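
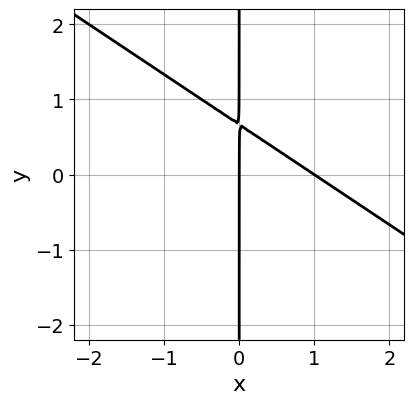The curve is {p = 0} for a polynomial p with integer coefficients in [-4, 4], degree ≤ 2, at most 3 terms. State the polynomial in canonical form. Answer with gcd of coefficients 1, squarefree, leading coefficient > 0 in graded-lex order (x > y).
2*x^2 + 3*x*y - 2*x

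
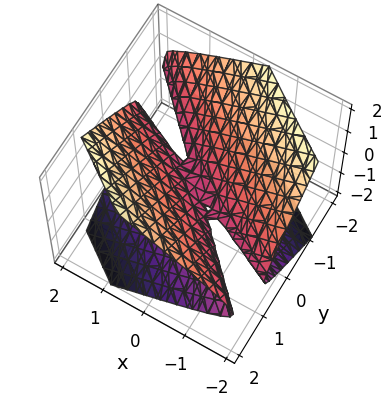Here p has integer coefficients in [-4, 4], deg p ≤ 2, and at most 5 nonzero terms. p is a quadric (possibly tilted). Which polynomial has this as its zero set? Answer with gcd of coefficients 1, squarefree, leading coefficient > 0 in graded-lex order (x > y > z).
x^2 + 3*x*y + 2*y^2 - 3*z^2

(a) Degree: a generic line meets the surface in up to 2 points, so deg p = 2.
(b) From the axis intercepts and sections: it meets the x-axis at x = 0 (among the integer gridlines); it crosses the y-axis at the gridline y = 0; one z-axis crossing is at z = 0.
(c) The integer polynomial consistent with all of this is the stated p.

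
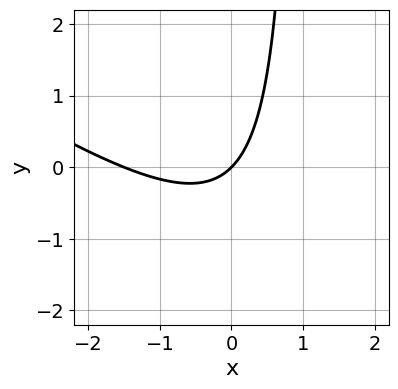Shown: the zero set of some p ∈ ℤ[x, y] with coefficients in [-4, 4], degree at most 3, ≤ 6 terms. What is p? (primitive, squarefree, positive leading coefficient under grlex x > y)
2*x^2 + 3*x*y + 3*x - 3*y

The degree is 2 — no degree-1 curve has this shape.
Observable constraints: it crosses the y-axis at the gridline y = 0; one x-axis crossing is at x = 0.
These observations pin down the coefficients.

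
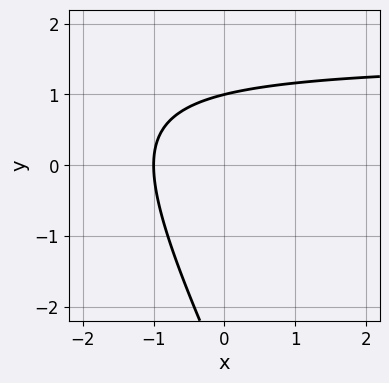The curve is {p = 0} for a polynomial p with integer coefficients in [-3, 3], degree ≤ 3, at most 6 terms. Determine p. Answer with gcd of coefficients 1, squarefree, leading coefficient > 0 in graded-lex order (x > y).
2*x*y + y^2 - 3*x + 2*y - 3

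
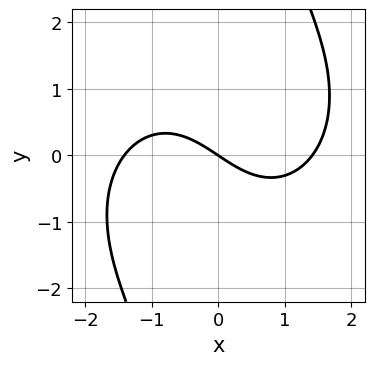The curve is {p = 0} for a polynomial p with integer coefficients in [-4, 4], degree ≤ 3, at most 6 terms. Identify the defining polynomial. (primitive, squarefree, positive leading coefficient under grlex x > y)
1. deg p = 3. A generic line meets the curve in up to 3 points.
2. From the visible intercepts: it crosses the y-axis at the gridline y = 0; it meets the x-axis at x = 0 (among the integer gridlines).
3. Together with the visible shape, these determine p as stated.

x^3 + x*y^2 - 2*x - 3*y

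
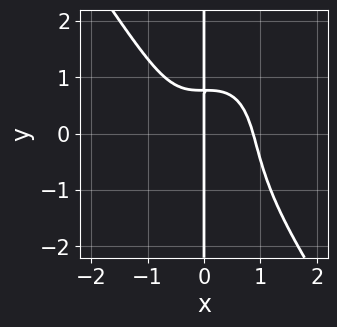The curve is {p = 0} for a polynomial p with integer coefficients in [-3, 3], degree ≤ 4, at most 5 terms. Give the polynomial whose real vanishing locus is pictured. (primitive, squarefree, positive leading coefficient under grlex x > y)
3*x^4 + x*y^3 + 2*x*y - 2*x

First, degree: a generic line meets the curve in up to 4 points, so deg p = 4.
Next, reading off the gridlines: it meets the x-axis at x = 0 (among the integer gridlines); the visible y-axis segment lies entirely on the curve.
Finally, putting this together gives p.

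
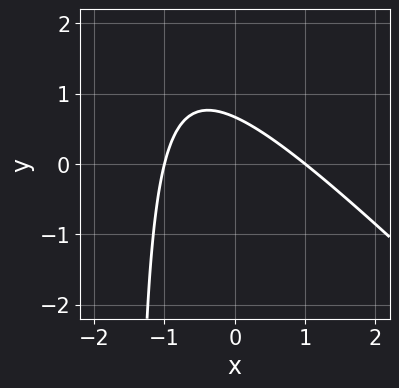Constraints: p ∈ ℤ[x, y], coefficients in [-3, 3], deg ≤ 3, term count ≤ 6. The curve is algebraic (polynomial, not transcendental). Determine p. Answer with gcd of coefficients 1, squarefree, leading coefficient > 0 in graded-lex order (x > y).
2*x^2 + 2*x*y + 3*y - 2

First, the degree is 2 — no degree-1 curve has this shape.
Then, from the axis intercepts and sections: among the integer gridlines, it crosses the x-axis at x ∈ {-1, 1}.
Finally, these observations pin down the coefficients.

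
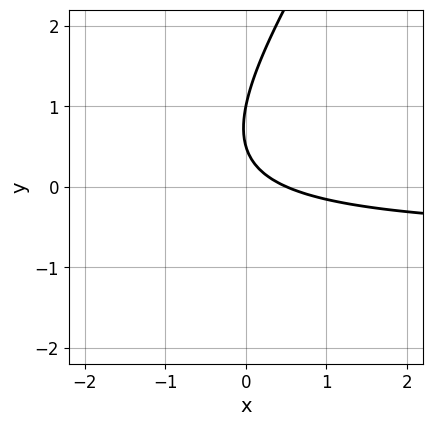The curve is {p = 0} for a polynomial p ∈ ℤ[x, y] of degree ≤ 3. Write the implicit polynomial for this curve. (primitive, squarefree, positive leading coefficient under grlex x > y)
(a) The degree is 2 — no degree-1 curve has this shape.
(b) Reading off the gridlines: it crosses the y-axis at the gridline y = 1.
(c) Matching integer coefficients to the picture gives p.

3*x*y - 2*y^2 + 2*x + 3*y - 1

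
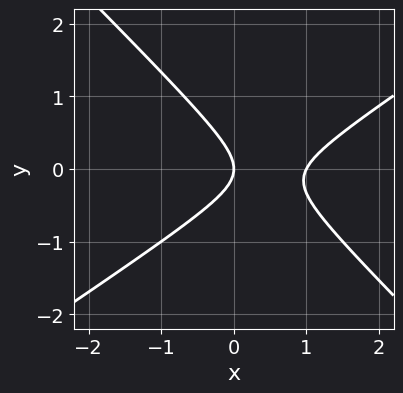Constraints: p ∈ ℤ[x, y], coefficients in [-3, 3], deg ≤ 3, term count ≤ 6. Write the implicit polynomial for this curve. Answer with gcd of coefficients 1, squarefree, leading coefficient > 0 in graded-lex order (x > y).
(a) Degree: the shape is more complex than any degree-1 curve, so deg p = 2.
(b) Checking where it meets the axes: among the integer gridlines, it crosses the x-axis at x ∈ {0, 1}; it crosses the y-axis at the gridline y = 0.
(c) These observations pin down the coefficients.

2*x^2 - x*y - 3*y^2 - 2*x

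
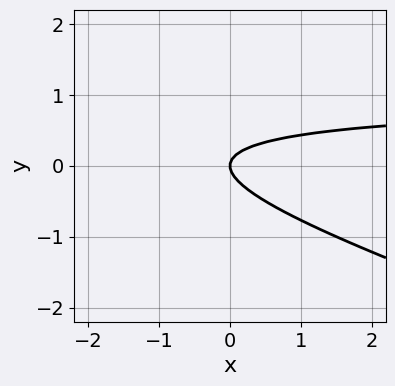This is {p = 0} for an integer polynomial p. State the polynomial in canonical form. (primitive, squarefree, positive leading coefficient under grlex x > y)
x*y + 3*y^2 - x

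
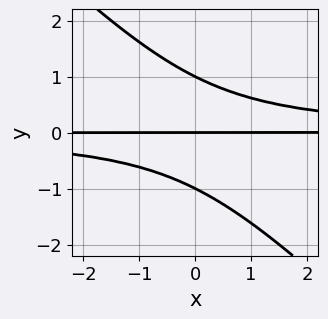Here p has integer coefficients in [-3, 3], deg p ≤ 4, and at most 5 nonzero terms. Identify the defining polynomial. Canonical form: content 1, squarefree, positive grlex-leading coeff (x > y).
x*y^2 + y^3 - y

(a) Degree: the shape is more complex than any degree-2 curve, so deg p = 3.
(b) Reading off the gridlines: the y-axis gridline crossings are at y ∈ {-1, 0, 1}; every point of the x-axis in the box is on the curve.
(c) Solving for integer coefficients yields p as stated.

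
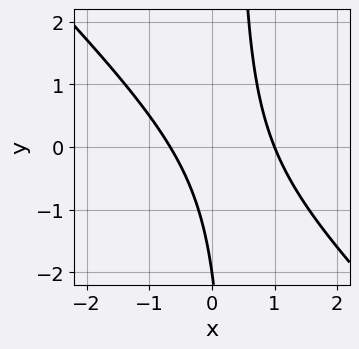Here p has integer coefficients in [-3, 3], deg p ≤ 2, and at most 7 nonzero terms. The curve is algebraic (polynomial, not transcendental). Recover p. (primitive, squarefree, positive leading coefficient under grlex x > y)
3*x^2 + 3*x*y - x - y - 2

1. Degree: a generic line meets the curve in up to 2 points, so deg p = 2.
2. Checking where it meets the axes: it crosses the x-axis at the gridline x = 1; it meets the y-axis at y = -2 (among the integer gridlines).
3. Assembling these constraints gives the stated polynomial.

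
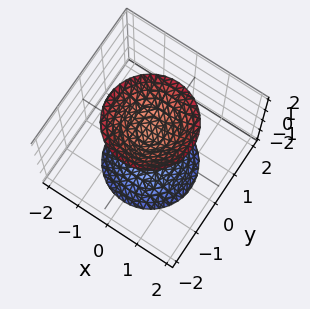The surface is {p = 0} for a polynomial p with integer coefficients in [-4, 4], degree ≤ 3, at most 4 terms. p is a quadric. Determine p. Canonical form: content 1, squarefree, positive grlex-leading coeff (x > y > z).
First, the picture has 2 separate pieces. They look like related sheets of one shape, so recover p as a whole.
Then, degree: two separate bowl-shaped sheets opening away from each other; a quadric, so deg p = 2.
Then, symmetries: it's symmetric under z → −z, forcing even powers of z; the z-axis is an axis of rotation, so x and y enter only as x² + y².
Then, reading off the gridlines: the z-axis gridline crossings are at z ∈ {-1, 1}; no x-intercept at any integer in the box.
Finally, the integer polynomial consistent with all of this is the stated p.

2*x^2 + 2*y^2 - z^2 + 1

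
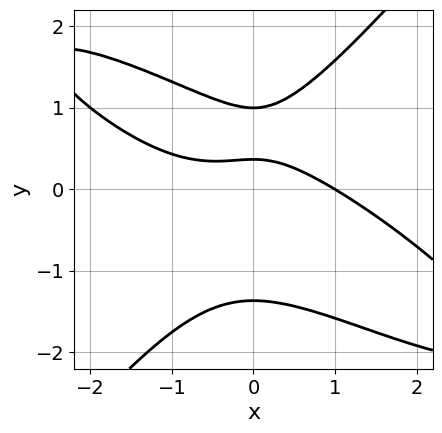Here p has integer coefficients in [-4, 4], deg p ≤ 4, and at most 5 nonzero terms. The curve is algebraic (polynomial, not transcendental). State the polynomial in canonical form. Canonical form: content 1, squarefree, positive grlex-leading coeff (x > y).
(a) Degree: the shape is more complex than any degree-2 curve, so deg p = 3.
(b) Observable constraints: one y-axis crossing is at y = 1; it meets the x-axis at x = 1 (among the integer gridlines).
(c) Solving for integer coefficients yields p as stated.

x^3 + 2*x^2*y - 2*y^3 + 3*y - 1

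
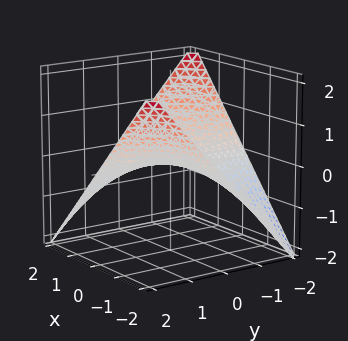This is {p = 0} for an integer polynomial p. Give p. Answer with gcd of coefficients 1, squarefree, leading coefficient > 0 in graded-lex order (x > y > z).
x*y + 2*z

(a) deg p = 2. A saddle surface; a quadric.
(b) From the axis intercepts and sections: the visible y-axis segment lies entirely on the surface; it crosses the z-axis at the gridline z = 0; every point of the x-axis in the box is on the surface.
(c) Together with the visible shape, these determine p as stated.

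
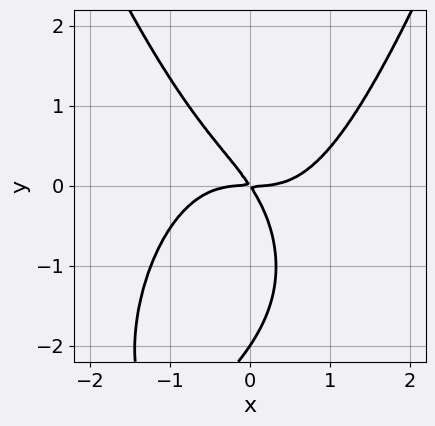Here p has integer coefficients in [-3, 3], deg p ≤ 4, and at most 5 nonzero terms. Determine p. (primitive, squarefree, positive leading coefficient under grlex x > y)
2*x^4 - y^3 - 3*x*y - 2*y^2

deg p = 4. No degree-3 curve has this shape.
Reading off the gridlines: among the integer gridlines, it crosses the y-axis at y ∈ {-2, 0}; one x-axis crossing is at x = 0.
Putting this together gives p.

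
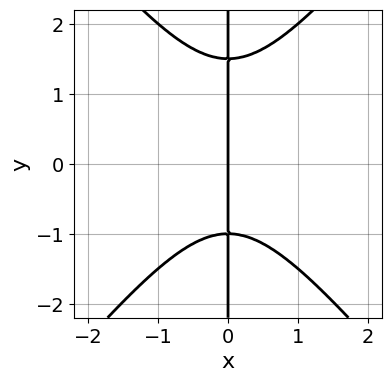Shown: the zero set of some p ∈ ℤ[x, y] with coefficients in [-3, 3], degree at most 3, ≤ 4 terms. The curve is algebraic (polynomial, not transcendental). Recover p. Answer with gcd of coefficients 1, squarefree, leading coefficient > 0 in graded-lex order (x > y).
3*x^3 - 2*x*y^2 + x*y + 3*x

The degree is 3 — no degree-2 curve has this shape.
Against the integer gridlines: every point of the y-axis in the box is on the curve; it meets the x-axis at x = 0 (among the integer gridlines).
Solving for integer coefficients yields p as stated.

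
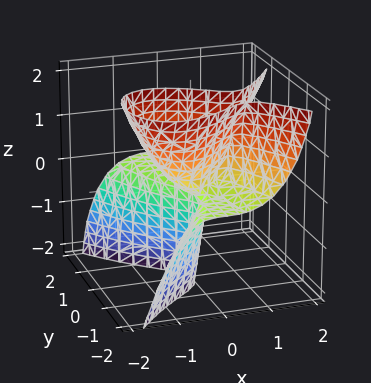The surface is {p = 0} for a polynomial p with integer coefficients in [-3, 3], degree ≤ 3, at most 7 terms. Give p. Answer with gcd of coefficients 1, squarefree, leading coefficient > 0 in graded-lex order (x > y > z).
3*x^3 - 3*y^2*z - y*z^2 - 3*x*z - 3*y*z

The degree is 3 — the shape is more complex than any degree-2 surface.
Observable constraints: it meets the x-axis at x = 0 (among the integer gridlines); every point of the y-axis in the box is on the surface.
Matching integer coefficients to the picture gives p. Check: (0, 0, -1) on the z-axis lies on the surface, and p(0, 0, -1) = 0. ✓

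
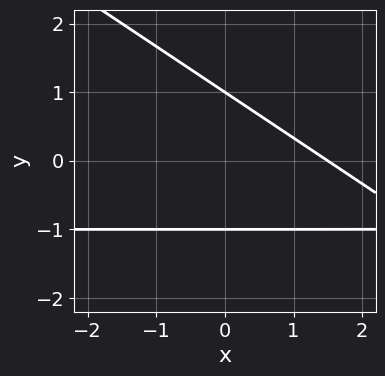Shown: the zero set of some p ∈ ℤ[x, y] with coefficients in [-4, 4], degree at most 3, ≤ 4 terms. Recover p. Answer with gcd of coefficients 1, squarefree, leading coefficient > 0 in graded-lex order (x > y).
First, deg p = 2. No degree-1 curve has this shape.
Next, checking where it meets the axes: among the integer gridlines, it crosses the y-axis at y ∈ {-1, 1}.
Finally, solving for integer coefficients yields p as stated.

2*x*y + 3*y^2 + 2*x - 3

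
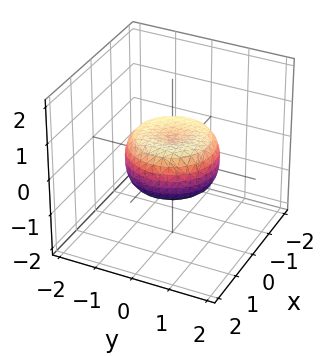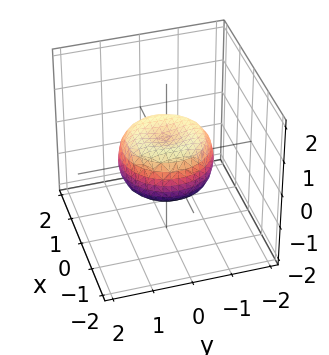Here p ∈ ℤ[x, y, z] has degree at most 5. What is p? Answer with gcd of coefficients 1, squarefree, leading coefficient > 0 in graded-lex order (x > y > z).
2*x^4 + 4*x^2*y^2 + 2*y^4 - 2*x^2 - 2*y^2 + 3*z^2 - 1

Degree: no degree-3 surface has this shape, so deg p = 4.
By symmetry, every cross-section ⟂ z is a circle, so x, y appear only via x² + y².
From the visible intercepts: a circular section at z = 0 has radius between 1 and 2.
Putting this together gives p.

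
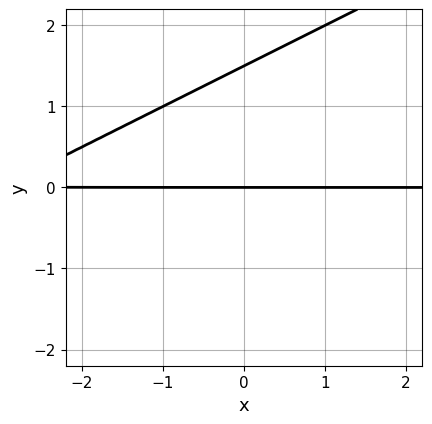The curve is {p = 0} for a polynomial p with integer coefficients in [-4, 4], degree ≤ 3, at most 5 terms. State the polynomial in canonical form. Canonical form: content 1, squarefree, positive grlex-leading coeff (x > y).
x*y - 2*y^2 + 3*y

(a) deg p = 2.
(b) From the visible intercepts: one y-axis crossing is at y = 0; every point of the x-axis in the box is on the curve.
(c) These observations pin down the coefficients.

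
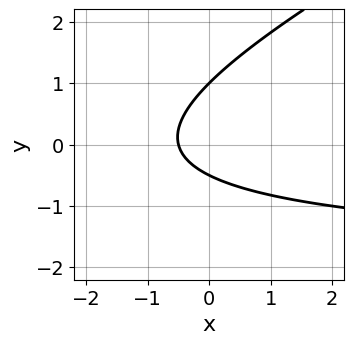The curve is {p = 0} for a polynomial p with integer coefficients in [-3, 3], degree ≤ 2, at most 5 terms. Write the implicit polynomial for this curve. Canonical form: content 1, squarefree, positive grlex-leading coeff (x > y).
x*y - 2*y^2 + 2*x + y + 1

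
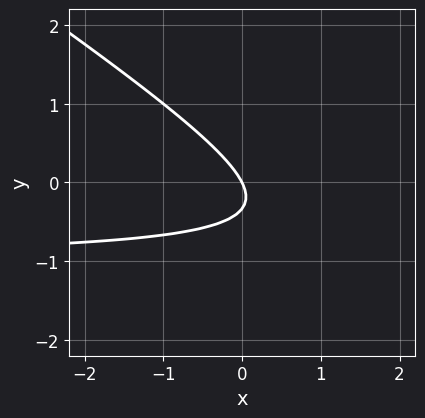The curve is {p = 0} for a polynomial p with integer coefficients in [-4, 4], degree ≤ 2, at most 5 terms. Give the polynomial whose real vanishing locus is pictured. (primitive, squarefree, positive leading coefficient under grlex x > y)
2*x*y + 3*y^2 + 2*x + y

(a) Degree: a generic line meets the curve in up to 2 points, so deg p = 2.
(b) Against the integer gridlines: it meets the x-axis at x = 0 (among the integer gridlines); it meets the y-axis at y = 0 (among the integer gridlines).
(c) Fitting integer coefficients to these (and the overall shape) gives p.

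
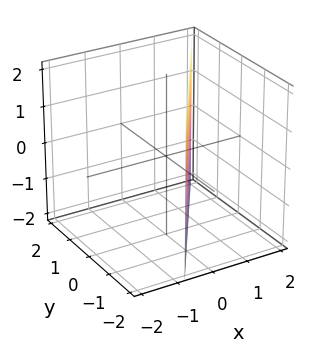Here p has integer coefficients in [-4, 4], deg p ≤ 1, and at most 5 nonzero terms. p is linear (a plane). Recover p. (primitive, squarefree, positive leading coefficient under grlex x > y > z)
The degree is 1 — every cross-section is a straight line — this is a plane.
From the visible intercepts: one y-axis crossing is at y = -1; it misses every integer gridline on the z-axis.
Putting this together gives p.

3*x - 2*y - 2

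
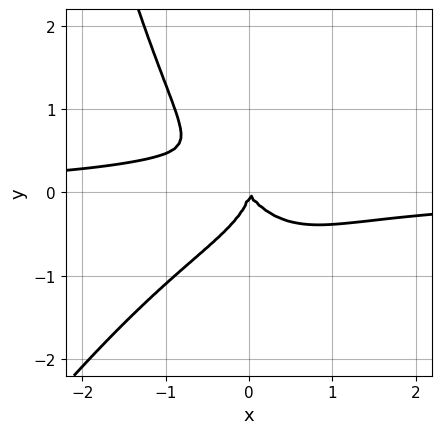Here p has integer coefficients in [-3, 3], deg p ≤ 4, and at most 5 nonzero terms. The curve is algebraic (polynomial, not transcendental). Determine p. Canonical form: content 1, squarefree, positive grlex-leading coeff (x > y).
3*x^3*y - 2*x^2*y^2 + 3*y^3 + 2*x^2 + x*y

(a) Degree: a generic line meets the curve in up to 4 points, so deg p = 4.
(b) From the axis intercepts and sections: it crosses the y-axis at the gridline y = 0; one x-axis crossing is at x = 0.
(c) The integer polynomial consistent with all of this is the stated p.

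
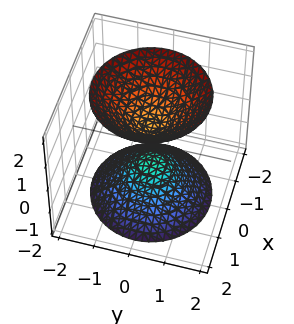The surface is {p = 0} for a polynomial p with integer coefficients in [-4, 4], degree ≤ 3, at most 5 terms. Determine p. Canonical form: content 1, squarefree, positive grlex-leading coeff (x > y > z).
3*x^2 + 3*y^2 - 2*z^2 + 1

First, I count 2 distinct pieces. Treating them together as one polynomial.
Next, the degree is 2 — two separate bowl-shaped sheets opening away from each other; a quadric.
Then, symmetries: the surface is invariant under rotation about z: p = q(x² + y², z); mirror symmetry z ↦ −z ⇒ only even powers of z.
Then, against the integer gridlines: a circular section at z = -2 has radius between 1 and 2; the surface avoids every integer y-axis point in the box; the surface avoids every integer x-axis point in the box.
Finally, together with the visible shape, these determine p as stated.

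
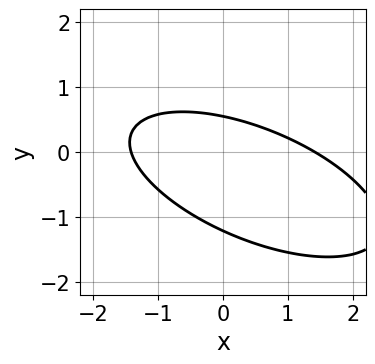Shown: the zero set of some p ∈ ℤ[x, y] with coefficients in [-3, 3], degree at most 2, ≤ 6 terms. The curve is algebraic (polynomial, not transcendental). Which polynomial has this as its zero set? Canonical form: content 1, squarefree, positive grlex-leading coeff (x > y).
deg p = 2. No degree-1 curve has this shape.
Solving for integer coefficients yields p as stated.

x^2 + 2*x*y + 3*y^2 + 2*y - 2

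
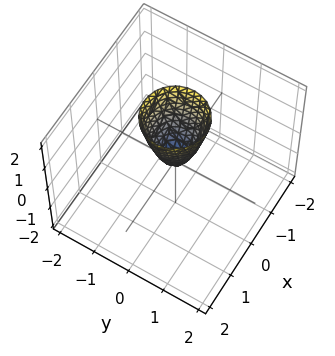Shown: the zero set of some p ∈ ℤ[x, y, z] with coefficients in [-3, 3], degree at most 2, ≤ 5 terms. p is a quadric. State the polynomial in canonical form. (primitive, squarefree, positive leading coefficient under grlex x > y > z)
1. deg p = 2. A single bowl opening along one axis; a quadric.
2. Symmetry: the z-axis is an axis of rotation, so x and y enter only as x² + y².
3. Against the integer gridlines: one z-axis crossing is at z = 0; a circular section at z = 1 has radius between 0 and 1; it crosses the y-axis at the gridline y = 0.
4. Assembling these constraints gives the stated polynomial.

3*x^2 + 3*y^2 - z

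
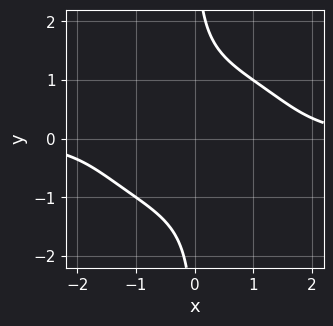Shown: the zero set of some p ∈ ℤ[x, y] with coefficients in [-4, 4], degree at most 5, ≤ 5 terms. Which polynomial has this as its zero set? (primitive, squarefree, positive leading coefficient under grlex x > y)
x^3*y + 2*x*y^3 - 3

First, the degree is 4 — a generic line meets the curve in up to 4 points.
Then, checking where it meets the axes: the curve avoids every integer x-axis point in the box; it misses every integer gridline on the y-axis.
Finally, matching integer coefficients to the picture gives p.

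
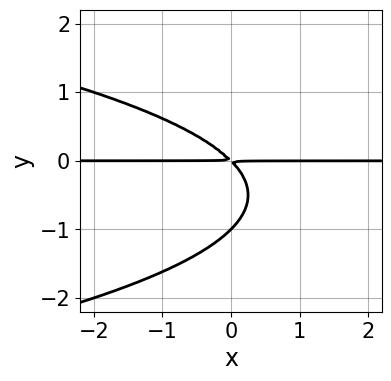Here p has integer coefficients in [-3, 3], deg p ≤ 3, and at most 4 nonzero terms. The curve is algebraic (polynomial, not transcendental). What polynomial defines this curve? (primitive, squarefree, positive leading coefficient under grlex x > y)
y^3 + x*y + y^2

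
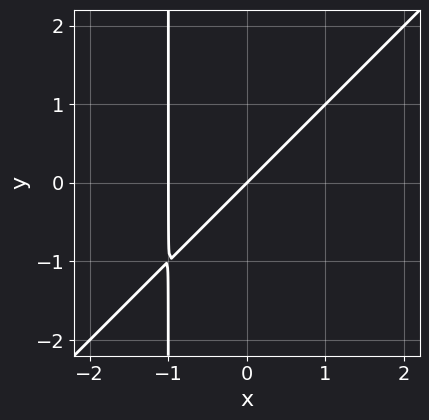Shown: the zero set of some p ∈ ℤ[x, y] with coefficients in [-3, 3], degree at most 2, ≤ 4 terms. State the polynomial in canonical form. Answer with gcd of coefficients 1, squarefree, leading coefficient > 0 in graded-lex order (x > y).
(a) deg p = 2. A generic line meets the curve in up to 2 points.
(b) Against the integer gridlines: it crosses the y-axis at the gridline y = 0; the x-axis gridline crossings are at x ∈ {-1, 0}.
(c) Putting this together gives p.

x^2 - x*y + x - y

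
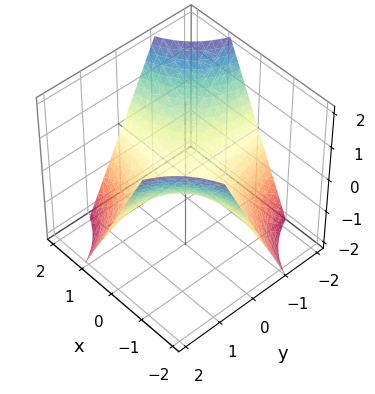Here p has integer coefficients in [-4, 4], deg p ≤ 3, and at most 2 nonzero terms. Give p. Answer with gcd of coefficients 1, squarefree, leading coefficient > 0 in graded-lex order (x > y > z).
(a) Degree: a saddle surface; a quadric, so deg p = 2.
(b) Reading off the gridlines: it crosses the z-axis at the gridline z = 0; the visible y-axis segment lies entirely on the surface; the visible x-axis segment lies entirely on the surface.
(c) Putting this together gives p.

x*y + z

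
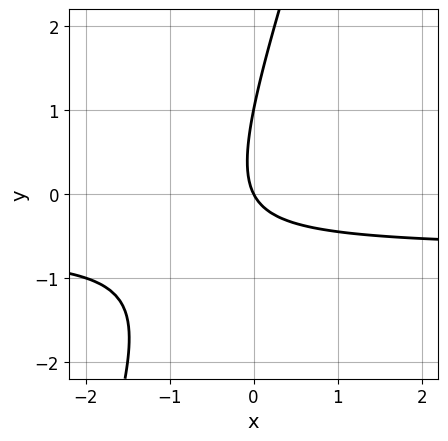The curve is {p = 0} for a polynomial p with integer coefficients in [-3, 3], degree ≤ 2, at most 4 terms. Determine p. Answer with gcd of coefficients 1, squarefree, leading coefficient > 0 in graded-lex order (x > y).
3*x*y - y^2 + 2*x + y

Degree: no degree-1 curve has this shape, so deg p = 2.
Against the integer gridlines: it crosses the x-axis at the gridline x = 0; the y-axis gridline crossings are at y ∈ {0, 1}.
Fitting integer coefficients to these (and the overall shape) gives p.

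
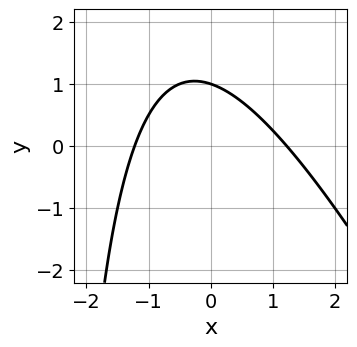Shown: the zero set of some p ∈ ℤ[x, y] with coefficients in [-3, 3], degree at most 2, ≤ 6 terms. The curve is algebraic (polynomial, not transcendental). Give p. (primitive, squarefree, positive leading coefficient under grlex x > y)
2*x^2 + x*y + 3*y - 3

First, degree: the shape is more complex than any degree-1 curve, so deg p = 2.
Next, reading off the gridlines: it meets the y-axis at y = 1 (among the integer gridlines).
Finally, together with the visible shape, these determine p as stated.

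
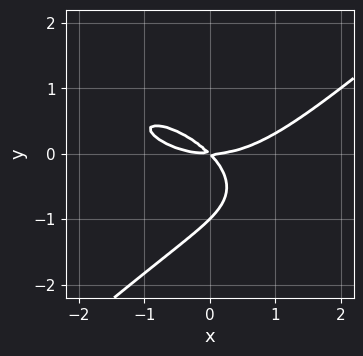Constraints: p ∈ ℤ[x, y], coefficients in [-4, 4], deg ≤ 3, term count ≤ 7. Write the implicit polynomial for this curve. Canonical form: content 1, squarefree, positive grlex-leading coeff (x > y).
x^3 + x^2*y - 3*y^3 - 3*x*y - 3*y^2

1. The degree is 3 — the shape is more complex than any degree-2 curve.
2. From the axis intercepts and sections: it crosses the x-axis at the gridline x = 0; among the integer gridlines, it crosses the y-axis at y ∈ {-1, 0}.
3. Solving for integer coefficients yields p as stated.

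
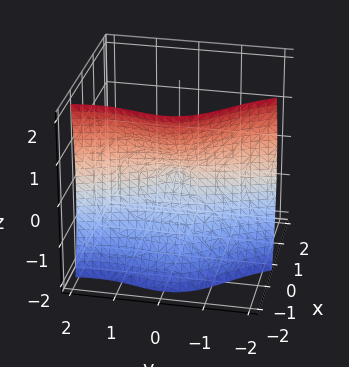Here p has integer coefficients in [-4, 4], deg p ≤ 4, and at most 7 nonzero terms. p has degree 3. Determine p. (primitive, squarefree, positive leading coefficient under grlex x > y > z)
x^3 + 3*x*y^2 + y^3 + 2*y^2 + z^2

deg p = 3. A generic line meets the surface in up to 3 points.
Checking where it meets the axes: it meets the z-axis at z = 0 (among the integer gridlines); one x-axis crossing is at x = 0.
Fitting integer coefficients to these (and the overall shape) gives p. Check: (0, -2, 0) on the y-axis lies on the surface, and p(0, -2, 0) = 0. ✓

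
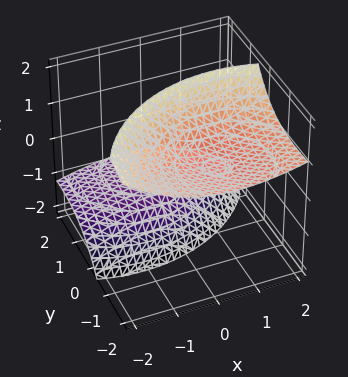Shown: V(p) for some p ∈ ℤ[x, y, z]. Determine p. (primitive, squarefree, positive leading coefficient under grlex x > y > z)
The picture has 2 separate pieces. They look like related sheets of one shape, so recover p as a whole.
Degree: a generic line meets the surface in up to 2 points, so deg p = 2.
From the visible intercepts: it misses every integer gridline on the x-axis; the surface avoids every integer y-axis point in the box.
Matching integer coefficients to the picture gives p.

x^2 - x*z + y^2 + 3*y*z - z^2 + 2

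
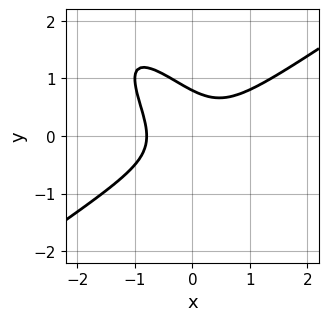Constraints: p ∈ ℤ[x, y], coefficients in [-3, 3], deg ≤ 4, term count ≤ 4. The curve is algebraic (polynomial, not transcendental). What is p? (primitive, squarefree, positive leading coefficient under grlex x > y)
2*x^3 - 3*x*y^2 - 2*y^3 + 1

1. deg p = 3. The shape is more complex than any degree-2 curve.
2. Matching integer coefficients to the picture gives p.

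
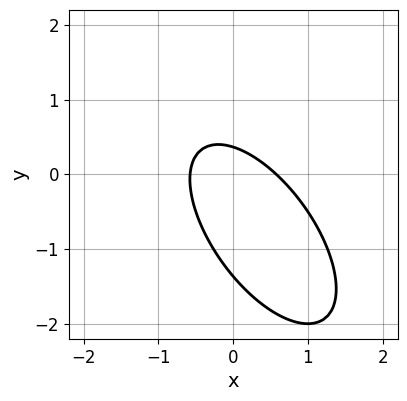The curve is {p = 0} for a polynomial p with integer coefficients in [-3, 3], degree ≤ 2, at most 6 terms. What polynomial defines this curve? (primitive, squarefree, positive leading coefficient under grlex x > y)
3*x^2 + 3*x*y + 2*y^2 + 2*y - 1

1. Degree: the shape is more complex than any degree-1 curve, so deg p = 2.
2. The integer polynomial consistent with all of this is the stated p.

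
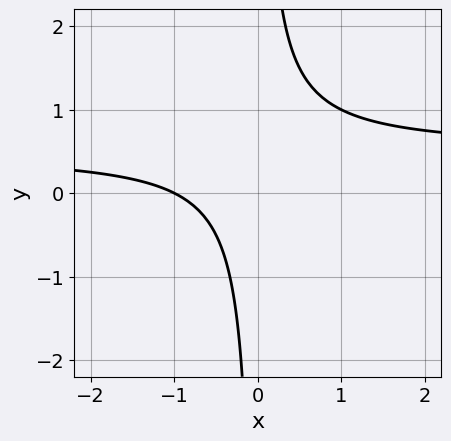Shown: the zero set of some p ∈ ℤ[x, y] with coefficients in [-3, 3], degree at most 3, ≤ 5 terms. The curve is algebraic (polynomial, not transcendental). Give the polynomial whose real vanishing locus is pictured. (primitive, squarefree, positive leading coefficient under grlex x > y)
(a) Degree: a generic line meets the curve in up to 2 points, so deg p = 2.
(b) From the visible intercepts: one x-axis crossing is at x = -1; the curve avoids every integer y-axis point in the box.
(c) The integer polynomial consistent with all of this is the stated p.

2*x*y - x - 1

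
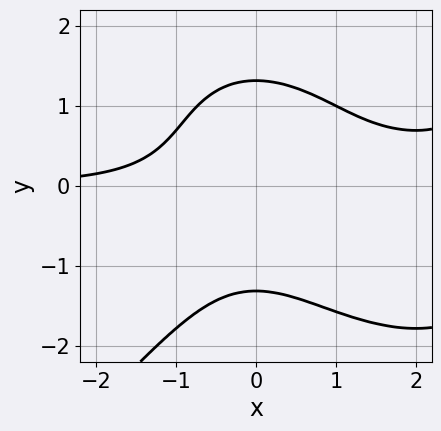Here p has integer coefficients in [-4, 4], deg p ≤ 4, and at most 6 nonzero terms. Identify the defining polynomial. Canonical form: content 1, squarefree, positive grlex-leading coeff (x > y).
x^3*y - y^4 - 3*x^2*y + 3

First, degree: a generic line meets the curve in up to 4 points, so deg p = 4.
Then, reading off the gridlines: the curve avoids every integer x-axis point in the box.
Finally, matching integer coefficients to the picture gives p.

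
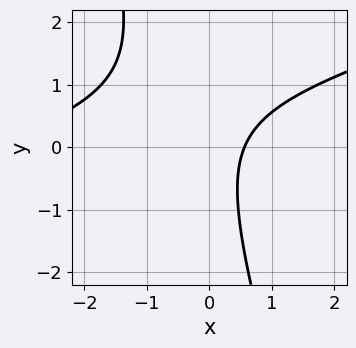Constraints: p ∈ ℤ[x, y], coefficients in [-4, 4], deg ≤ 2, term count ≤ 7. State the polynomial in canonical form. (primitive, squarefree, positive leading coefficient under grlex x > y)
x^2 - 3*x*y - y^2 + 3*x - 2

1. The degree is 2 — no degree-1 curve has this shape.
2. Reading off the gridlines: it misses every integer gridline on the y-axis.
3. The integer polynomial consistent with all of this is the stated p.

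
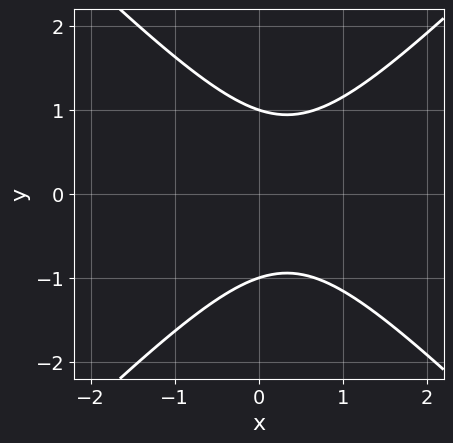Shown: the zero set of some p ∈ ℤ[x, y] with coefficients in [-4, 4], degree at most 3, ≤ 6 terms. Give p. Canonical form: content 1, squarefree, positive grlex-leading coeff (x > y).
(a) deg p = 2. The shape is more complex than any degree-1 curve.
(b) Symmetries: the y ↦ −y reflection is a symmetry, so y appears only in even powers.
(c) Against the integer gridlines: the curve avoids every integer x-axis point in the box; the y-axis gridline crossings are at y ∈ {-1, 1}.
(d) Putting this together gives p.

3*x^2 - 3*y^2 - 2*x + 3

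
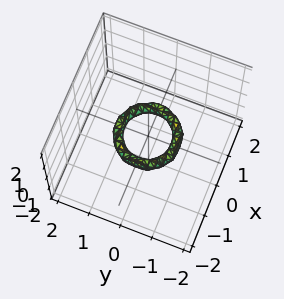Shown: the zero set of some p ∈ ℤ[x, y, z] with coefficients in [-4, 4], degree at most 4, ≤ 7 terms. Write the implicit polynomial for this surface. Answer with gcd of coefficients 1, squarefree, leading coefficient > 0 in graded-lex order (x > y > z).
1. Degree: no degree-3 surface has this shape, so deg p = 4.
2. Symmetry: the z-axis is an axis of rotation, so x and y enter only as x² + y².
3. From the axis intercepts and sections: among the integer gridlines, it crosses the y-axis at y ∈ {-1, 1}; the surface avoids every integer z-axis point in the box; a circular section at z = 0 has radius between 0 and 1; among the integer gridlines, it crosses the x-axis at x ∈ {-1, 1}.
4. Assembling these constraints gives the stated polynomial.

2*x^4 + 4*x^2*y^2 + 2*y^4 - 3*x^2 - 3*y^2 + 2*z^2 + 1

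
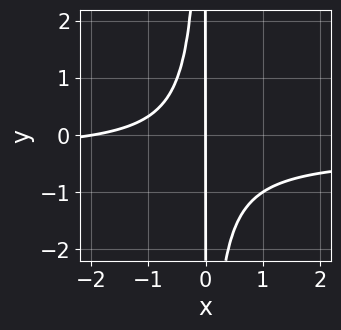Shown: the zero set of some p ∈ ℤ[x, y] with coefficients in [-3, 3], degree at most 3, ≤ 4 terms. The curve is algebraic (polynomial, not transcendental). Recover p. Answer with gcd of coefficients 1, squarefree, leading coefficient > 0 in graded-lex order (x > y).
3*x^2*y + x^2 + 2*x

The degree is 3 — the shape is more complex than any degree-2 curve.
Observable constraints: the visible y-axis segment lies entirely on the curve; the x-axis gridline crossings are at x ∈ {-2, 0}.
Fitting integer coefficients to these (and the overall shape) gives p.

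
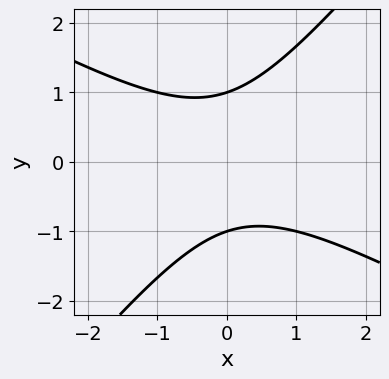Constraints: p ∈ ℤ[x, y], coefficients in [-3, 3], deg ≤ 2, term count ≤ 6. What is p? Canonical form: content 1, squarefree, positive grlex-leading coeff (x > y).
1. Degree: a generic line meets the curve in up to 2 points, so deg p = 2.
2. Observable constraints: no x-intercept at any integer in the box; among the integer gridlines, it crosses the y-axis at y ∈ {-1, 1}.
3. The integer polynomial consistent with all of this is the stated p.

2*x^2 + 2*x*y - 3*y^2 + 3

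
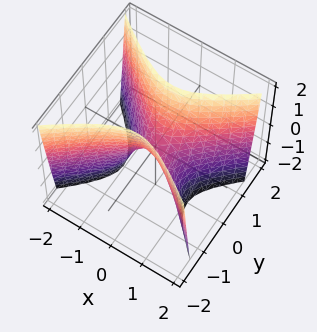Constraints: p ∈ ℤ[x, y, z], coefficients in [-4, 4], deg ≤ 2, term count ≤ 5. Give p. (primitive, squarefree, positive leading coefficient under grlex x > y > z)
(a) The degree is 2 — a hyperbolic paraboloid; a quadric.
(b) Symmetries: the x ↦ −x reflection is a symmetry, so x appears only in even powers; mirror symmetry y ↦ −y ⇒ only even powers of y.
(c) From the axis intercepts and sections: it crosses the x-axis at the gridline x = 0; it crosses the y-axis at the gridline y = 0; it crosses the z-axis at the gridline z = 0.
(d) Matching integer coefficients to the picture gives p.

2*x^2 - 3*y^2 + z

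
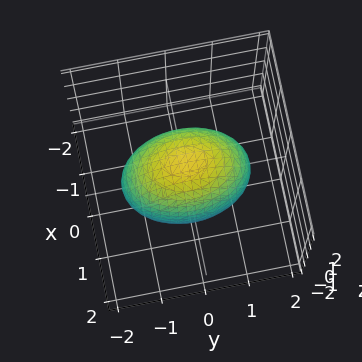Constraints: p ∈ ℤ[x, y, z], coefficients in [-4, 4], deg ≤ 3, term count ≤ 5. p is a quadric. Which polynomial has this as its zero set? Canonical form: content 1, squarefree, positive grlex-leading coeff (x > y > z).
1. The degree is 2 — bounded and convex; a quadric.
2. Symmetries: it's symmetric under x → −x, forcing even powers of x; it's symmetric under z → −z, forcing even powers of z; the y ↦ −y reflection is a symmetry, so y appears only in even powers.
3. Reading off the gridlines: the x-axis gridline crossings are at x ∈ {-1, 1}.
4. Putting this together gives p.

2*x^2 + y^2 + z^2 - 2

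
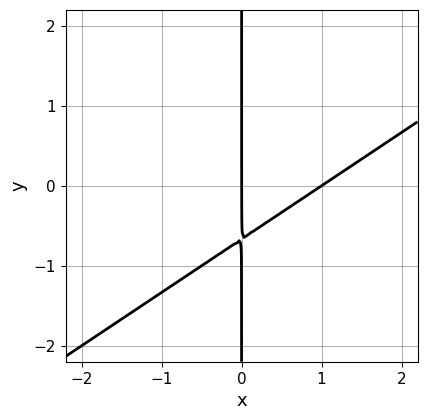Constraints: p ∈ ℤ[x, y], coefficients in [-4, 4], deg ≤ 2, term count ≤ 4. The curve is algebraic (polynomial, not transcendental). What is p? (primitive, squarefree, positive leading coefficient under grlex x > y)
2*x^2 - 3*x*y - 2*x

Degree: a generic line meets the curve in up to 2 points, so deg p = 2.
From the visible intercepts: every point of the y-axis in the box is on the curve; the x-axis gridline crossings are at x ∈ {0, 1}.
Assembling these constraints gives the stated polynomial.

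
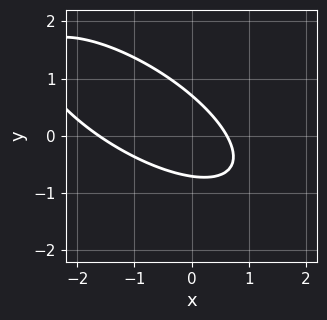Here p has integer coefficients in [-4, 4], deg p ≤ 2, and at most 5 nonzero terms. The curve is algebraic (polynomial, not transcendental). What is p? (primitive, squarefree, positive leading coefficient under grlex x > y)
x^2 + 2*x*y + 2*y^2 + x - 1

Degree: no degree-1 curve has this shape, so deg p = 2.
Solving for integer coefficients yields p as stated.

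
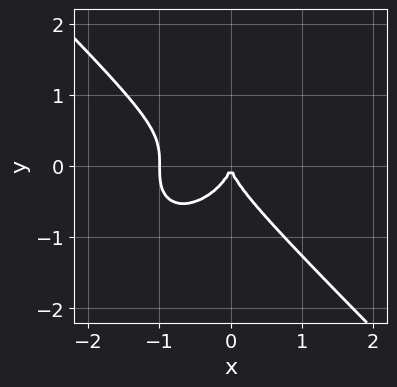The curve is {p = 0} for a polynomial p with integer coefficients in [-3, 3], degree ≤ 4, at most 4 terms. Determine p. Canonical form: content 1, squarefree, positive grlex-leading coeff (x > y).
x^3 + y^3 + x^2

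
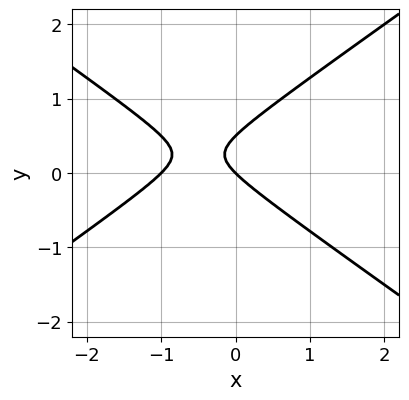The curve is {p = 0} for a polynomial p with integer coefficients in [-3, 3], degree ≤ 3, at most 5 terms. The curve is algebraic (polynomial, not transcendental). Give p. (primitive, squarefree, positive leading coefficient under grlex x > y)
The degree is 2 — the shape is more complex than any degree-1 curve.
From the visible intercepts: among the integer gridlines, it crosses the x-axis at x ∈ {-1, 0}; one y-axis crossing is at y = 0.
Together with the visible shape, these determine p as stated.

x^2 - 2*y^2 + x + y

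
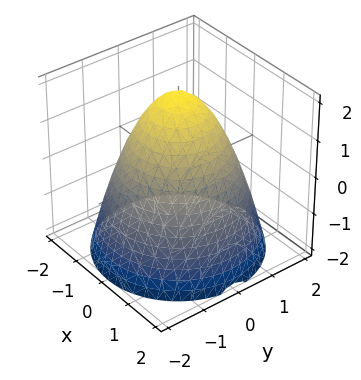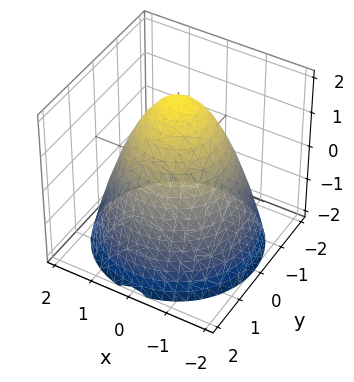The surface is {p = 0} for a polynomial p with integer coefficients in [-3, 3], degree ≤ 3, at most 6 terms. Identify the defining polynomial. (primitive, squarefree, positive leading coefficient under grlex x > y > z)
x^2 + y^2 + z - 2

(a) deg p = 2.
(b) By symmetry, every cross-section ⟂ z is a circle, so x, y appear only via x² + y².
(c) From the axis intercepts and sections: it meets the z-axis at z = 2 (among the integer gridlines); a circular section at z = 1 has radius exactly 1.
(d) Fitting integer coefficients to these (and the overall shape) gives p.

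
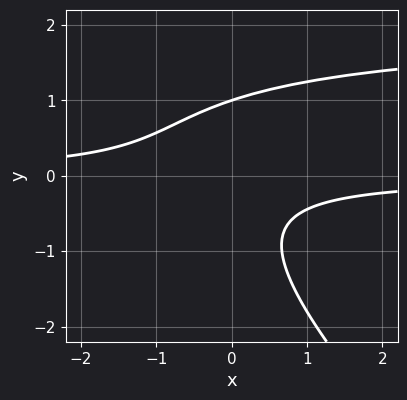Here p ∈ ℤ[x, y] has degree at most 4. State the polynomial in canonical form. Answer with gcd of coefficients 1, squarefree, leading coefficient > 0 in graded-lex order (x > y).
First, degree: the shape is more complex than any degree-2 curve, so deg p = 3.
Then, against the integer gridlines: no x-intercept at any integer in the box; one y-axis crossing is at y = 1.
Finally, together with the visible shape, these determine p as stated.

x*y^2 + y^3 - 2*x*y - 1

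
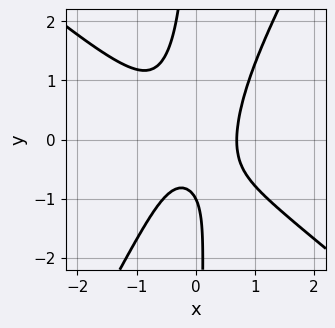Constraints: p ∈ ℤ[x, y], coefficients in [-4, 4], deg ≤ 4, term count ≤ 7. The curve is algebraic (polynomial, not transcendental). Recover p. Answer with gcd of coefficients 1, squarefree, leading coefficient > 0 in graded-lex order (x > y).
3*x^3 + 2*x^2*y - 2*x*y^2 - y - 1

The degree is 3 — a generic line meets the curve in up to 3 points.
Against the integer gridlines: it crosses the y-axis at the gridline y = -1.
The integer polynomial consistent with all of this is the stated p.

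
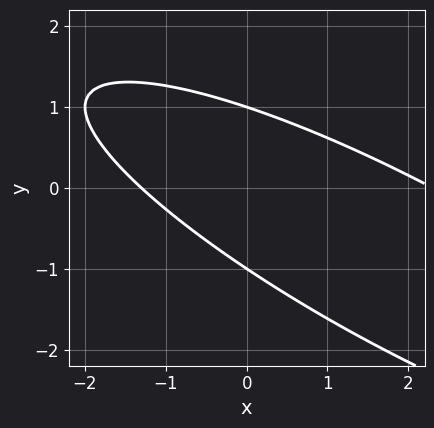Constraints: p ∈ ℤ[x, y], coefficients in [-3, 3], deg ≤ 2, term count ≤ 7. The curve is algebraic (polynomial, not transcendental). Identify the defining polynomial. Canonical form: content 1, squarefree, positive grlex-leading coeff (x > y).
x^2 + 3*x*y + 3*y^2 - x - 3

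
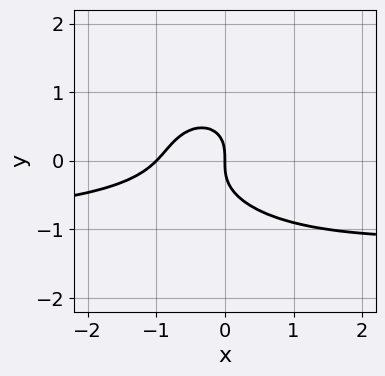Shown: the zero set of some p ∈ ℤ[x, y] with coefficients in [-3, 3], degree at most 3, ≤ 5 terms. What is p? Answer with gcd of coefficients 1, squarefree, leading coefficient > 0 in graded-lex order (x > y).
deg p = 3.
Against the integer gridlines: it meets the y-axis at y = 0 (among the integer gridlines); the x-axis gridline crossings are at x ∈ {-1, 0}.
The integer polynomial consistent with all of this is the stated p.

2*x^2*y + 3*y^3 + 2*x^2 + 2*x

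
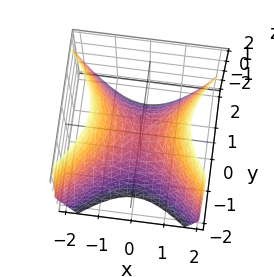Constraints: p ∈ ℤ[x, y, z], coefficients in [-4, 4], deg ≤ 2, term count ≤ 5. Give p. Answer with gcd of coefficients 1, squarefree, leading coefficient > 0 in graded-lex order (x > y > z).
1. The degree is 2 — a saddle surface; a quadric.
2. Symmetries: it's symmetric under y → −y, forcing even powers of y; the x ↦ −x reflection is a symmetry, so x appears only in even powers.
3. Against the integer gridlines: it meets the z-axis at z = 0 (among the integer gridlines); it meets the x-axis at x = 0 (among the integer gridlines); one y-axis crossing is at y = 0.
4. Solving for integer coefficients yields p as stated.

x^2 - y^2 - z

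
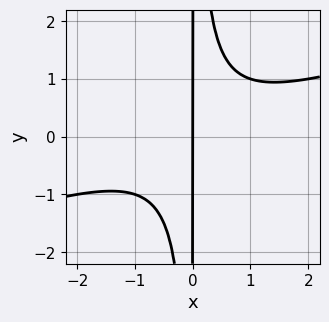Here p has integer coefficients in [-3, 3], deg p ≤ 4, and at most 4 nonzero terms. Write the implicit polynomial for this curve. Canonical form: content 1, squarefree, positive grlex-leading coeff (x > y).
(a) The degree is 3 — a generic line meets the curve in up to 3 points.
(b) Reading off the gridlines: every point of the y-axis in the box is on the curve; it crosses the x-axis at the gridline x = 0.
(c) Matching integer coefficients to the picture gives p.

x^3 - 3*x^2*y + 2*x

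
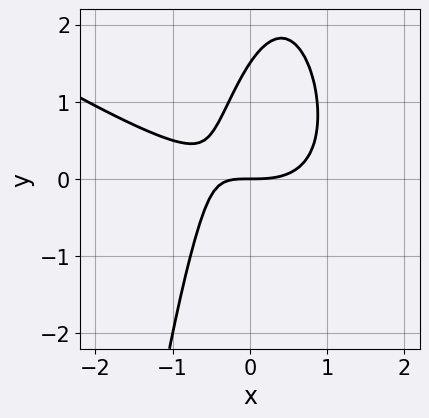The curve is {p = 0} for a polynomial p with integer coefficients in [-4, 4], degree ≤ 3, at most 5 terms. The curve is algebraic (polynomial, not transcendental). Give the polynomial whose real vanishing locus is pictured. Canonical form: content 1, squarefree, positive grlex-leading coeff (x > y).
First, the degree is 3 — no degree-2 curve has this shape.
Next, from the visible intercepts: it crosses the x-axis at the gridline x = 0; it crosses the y-axis at the gridline y = 0.
Finally, fitting integer coefficients to these (and the overall shape) gives p.

2*x^3 + 3*x^2*y - 3*x*y + 2*y^2 - 3*y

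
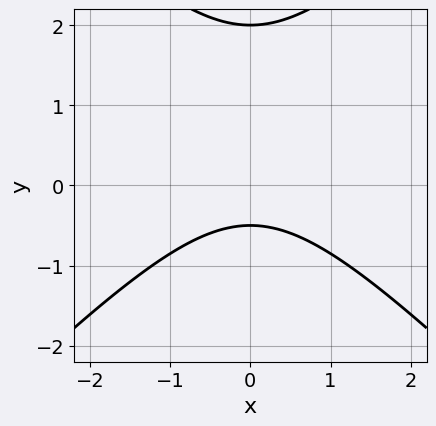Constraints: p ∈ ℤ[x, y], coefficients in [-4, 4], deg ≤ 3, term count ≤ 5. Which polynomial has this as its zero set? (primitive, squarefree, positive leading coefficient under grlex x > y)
First, the degree is 2 — the shape is more complex than any degree-1 curve.
Next, symmetries: the x ↦ −x reflection is a symmetry, so x appears only in even powers.
Then, checking where it meets the axes: one y-axis crossing is at y = 2; it misses every integer gridline on the x-axis.
Finally, the integer polynomial consistent with all of this is the stated p.

2*x^2 - 2*y^2 + 3*y + 2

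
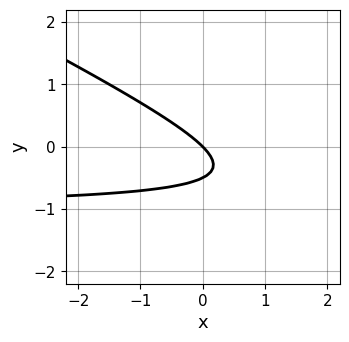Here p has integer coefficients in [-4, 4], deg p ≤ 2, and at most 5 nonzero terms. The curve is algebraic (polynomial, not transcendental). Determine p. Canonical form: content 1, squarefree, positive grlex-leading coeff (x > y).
x*y + 2*y^2 + x + y

1. Degree: a generic line meets the curve in up to 2 points, so deg p = 2.
2. From the visible intercepts: it crosses the y-axis at the gridline y = 0; it meets the x-axis at x = 0 (among the integer gridlines).
3. These observations pin down the coefficients.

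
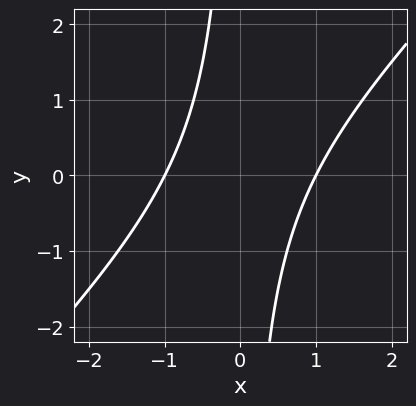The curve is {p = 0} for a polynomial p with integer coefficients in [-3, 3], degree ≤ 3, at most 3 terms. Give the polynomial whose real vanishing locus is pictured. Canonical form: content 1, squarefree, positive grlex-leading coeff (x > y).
x^2 - x*y - 1

(a) deg p = 2. The shape is more complex than any degree-1 curve.
(b) From the visible intercepts: it misses every integer gridline on the y-axis; the x-axis gridline crossings are at x ∈ {-1, 1}.
(c) Together with the visible shape, these determine p as stated.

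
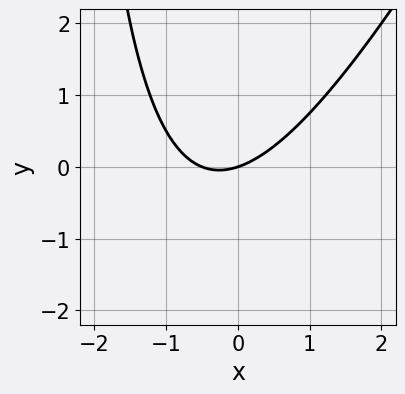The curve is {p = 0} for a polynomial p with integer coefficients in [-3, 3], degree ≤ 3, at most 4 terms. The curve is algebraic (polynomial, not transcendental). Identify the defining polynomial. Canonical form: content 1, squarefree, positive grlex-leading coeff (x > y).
2*x^2 - x*y + x - 3*y

(a) The degree is 2 — the shape is more complex than any degree-1 curve.
(b) Against the integer gridlines: one x-axis crossing is at x = 0; it meets the y-axis at y = 0 (among the integer gridlines).
(c) Fitting integer coefficients to these (and the overall shape) gives p.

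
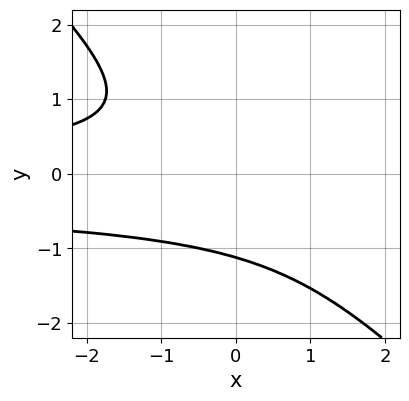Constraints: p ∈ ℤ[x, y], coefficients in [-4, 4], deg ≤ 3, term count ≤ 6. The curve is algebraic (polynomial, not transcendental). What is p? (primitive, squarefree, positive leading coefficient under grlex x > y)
1. The degree is 3 — a generic line meets the curve in up to 3 points.
2. Against the integer gridlines: no x-intercept at any integer in the box.
3. Matching integer coefficients to the picture gives p.

3*x*y^2 + 3*y^3 + x*y + y^2 + 3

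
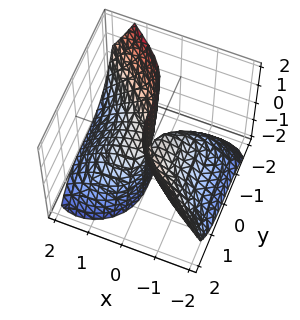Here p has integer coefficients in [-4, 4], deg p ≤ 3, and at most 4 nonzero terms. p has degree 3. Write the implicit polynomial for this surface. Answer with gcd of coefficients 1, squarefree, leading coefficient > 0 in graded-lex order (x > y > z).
x^3 + y^3 + 3*x*z

(a) The degree is 3 — no degree-2 surface has this shape.
(b) Observable constraints: it meets the x-axis at x = 0 (among the integer gridlines); every point of the z-axis in the box is on the surface; it meets the y-axis at y = 0 (among the integer gridlines).
(c) Together with the visible shape, these determine p as stated.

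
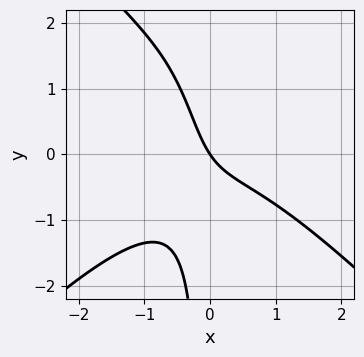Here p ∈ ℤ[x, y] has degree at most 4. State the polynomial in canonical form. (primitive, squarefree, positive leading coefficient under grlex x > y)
(a) Degree: a generic line meets the curve in up to 3 points, so deg p = 3.
(b) Against the integer gridlines: one y-axis crossing is at y = 0; one x-axis crossing is at x = 0.
(c) Putting this together gives p.

2*x^3 - 2*x*y^2 + 3*x*y + 3*x + 2*y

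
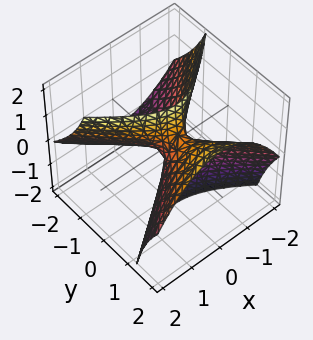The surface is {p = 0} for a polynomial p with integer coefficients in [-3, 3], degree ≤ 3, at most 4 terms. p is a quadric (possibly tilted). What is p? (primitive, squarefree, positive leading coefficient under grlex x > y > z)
2*x^2 - 2*y^2 + 3*y*z - z

The degree is 2 — a generic line meets the surface in up to 2 points.
From the axis intercepts and sections: it meets the z-axis at z = 0 (among the integer gridlines); it meets the y-axis at y = 0 (among the integer gridlines); it crosses the x-axis at the gridline x = 0.
Assembling these constraints gives the stated polynomial.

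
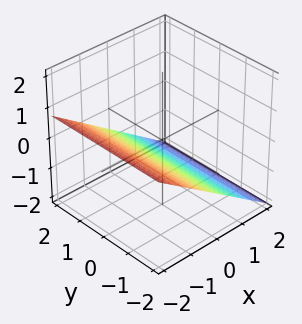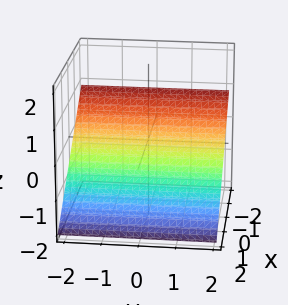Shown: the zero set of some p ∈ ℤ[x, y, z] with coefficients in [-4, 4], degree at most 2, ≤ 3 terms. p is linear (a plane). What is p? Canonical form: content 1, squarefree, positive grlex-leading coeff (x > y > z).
The degree is 1 — every cross-section is a straight line — this is a plane.
Checking where it meets the axes: no y-intercept at any integer in the box; it crosses the x-axis at the gridline x = -1.
Putting this together gives p.

2*x + 3*z + 2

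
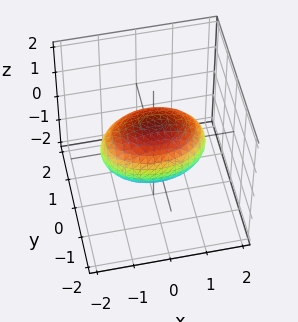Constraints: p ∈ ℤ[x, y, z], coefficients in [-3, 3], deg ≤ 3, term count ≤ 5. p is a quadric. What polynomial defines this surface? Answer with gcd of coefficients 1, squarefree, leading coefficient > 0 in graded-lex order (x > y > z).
x^2 + 2*y^2 + 2*z^2 - 2

(a) Degree: bounded and convex; a quadric, so deg p = 2.
(b) Symmetries: mirror symmetry x ↦ −x ⇒ only even powers of x; it's symmetric under z → −z, forcing even powers of z; the y ↦ −y reflection is a symmetry, so y appears only in even powers.
(c) Observable constraints: the z-axis gridline crossings are at z ∈ {-1, 1}; the y-axis gridline crossings are at y ∈ {-1, 1}.
(d) Putting this together gives p.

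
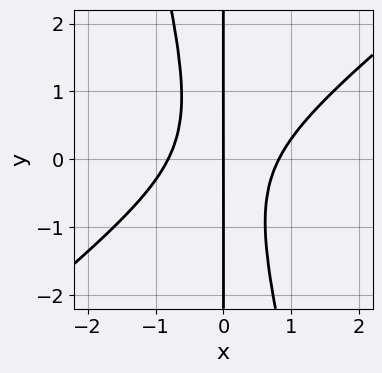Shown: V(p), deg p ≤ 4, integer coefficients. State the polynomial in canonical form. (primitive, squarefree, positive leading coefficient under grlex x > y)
deg p = 3. No degree-2 curve has this shape.
Observable constraints: the visible y-axis segment lies entirely on the curve; one x-axis crossing is at x = 0.
The integer polynomial consistent with all of this is the stated p.

3*x^3 - 3*x^2*y - x*y^2 - 2*x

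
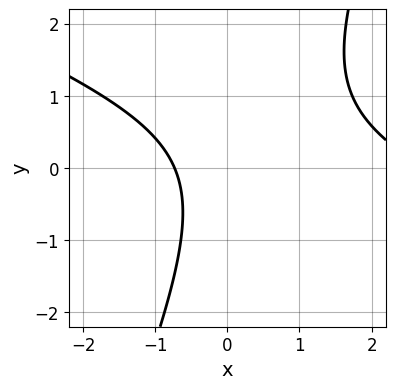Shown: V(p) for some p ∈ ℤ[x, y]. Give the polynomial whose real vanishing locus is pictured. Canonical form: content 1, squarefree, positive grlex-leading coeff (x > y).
First, the degree is 2 — the shape is more complex than any degree-1 curve.
Then, from the visible intercepts: the curve avoids every integer y-axis point in the box.
Finally, together with the visible shape, these determine p as stated.

x^2 + 2*x*y - y^2 - 2*x - 2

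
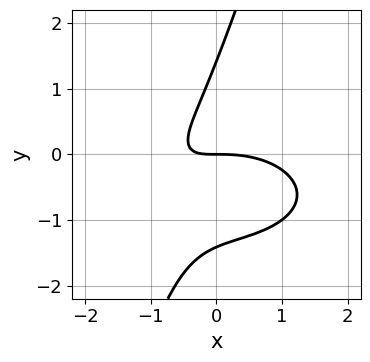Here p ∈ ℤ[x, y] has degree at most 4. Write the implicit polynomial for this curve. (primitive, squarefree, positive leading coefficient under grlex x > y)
x^3 + 3*x*y^2 - y^3 + 3*x*y + 2*y

1. Degree: a generic line meets the curve in up to 3 points, so deg p = 3.
2. Observable constraints: it crosses the y-axis at the gridline y = 0; it crosses the x-axis at the gridline x = 0.
3. Together with the visible shape, these determine p as stated.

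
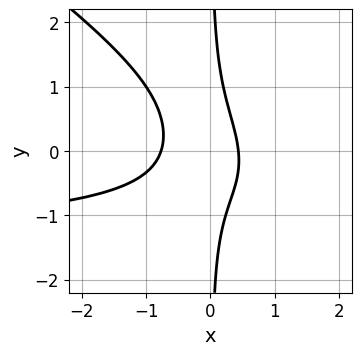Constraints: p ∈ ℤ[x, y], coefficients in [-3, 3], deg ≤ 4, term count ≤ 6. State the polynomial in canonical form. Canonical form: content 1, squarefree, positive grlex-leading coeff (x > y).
2*x^2*y + 3*x*y^2 + 3*x^2 + x - 1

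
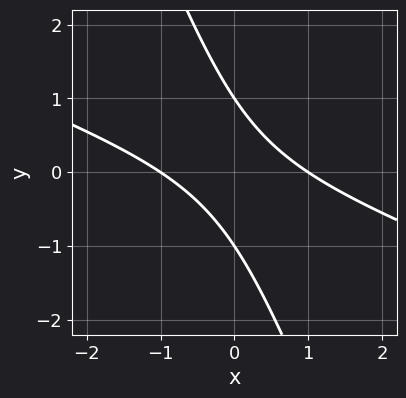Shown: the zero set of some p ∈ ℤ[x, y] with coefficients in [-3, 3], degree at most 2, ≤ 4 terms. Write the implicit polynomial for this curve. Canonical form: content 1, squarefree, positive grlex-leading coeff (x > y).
(a) Degree: no degree-1 curve has this shape, so deg p = 2.
(b) Reading off the gridlines: the y-axis gridline crossings are at y ∈ {-1, 1}; among the integer gridlines, it crosses the x-axis at x ∈ {-1, 1}.
(c) Matching integer coefficients to the picture gives p.

x^2 + 3*x*y + y^2 - 1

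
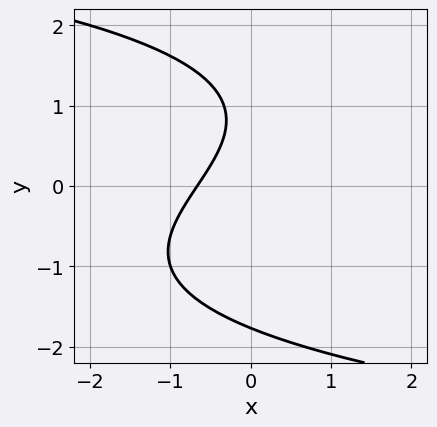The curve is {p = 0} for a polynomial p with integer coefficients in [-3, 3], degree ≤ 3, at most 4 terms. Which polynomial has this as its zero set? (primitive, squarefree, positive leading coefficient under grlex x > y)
y^3 + 3*x - 2*y + 2

1. The degree is 3 — the shape is more complex than any degree-2 curve.
2. Solving for integer coefficients yields p as stated.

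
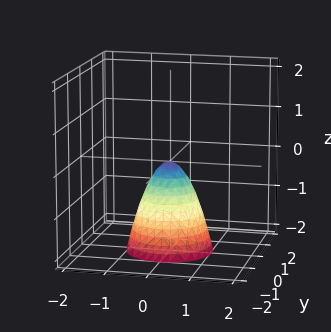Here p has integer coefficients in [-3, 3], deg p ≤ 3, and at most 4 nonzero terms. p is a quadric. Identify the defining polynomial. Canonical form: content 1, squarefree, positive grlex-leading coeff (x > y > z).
2*x^2 + 2*y^2 + z

Degree: a single bowl opening along one axis; a quadric, so deg p = 2.
By symmetry, the z-axis is an axis of rotation, so x and y enter only as x² + y².
Observable constraints: it crosses the z-axis at the gridline z = 0; it crosses the x-axis at the gridline x = 0.
Putting this together gives p.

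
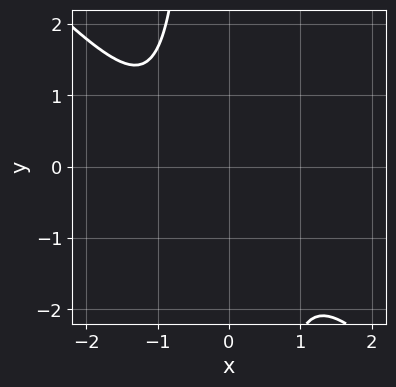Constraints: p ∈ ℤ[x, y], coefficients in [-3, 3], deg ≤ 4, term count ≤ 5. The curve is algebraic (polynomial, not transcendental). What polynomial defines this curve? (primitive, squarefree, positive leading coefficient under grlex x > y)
First, deg p = 4. A generic line meets the curve in up to 4 points.
Then, from the visible intercepts: the curve avoids every integer y-axis point in the box; the curve avoids every integer x-axis point in the box.
Finally, putting this together gives p.

3*x^4 + 3*x^3*y + x^3 + 3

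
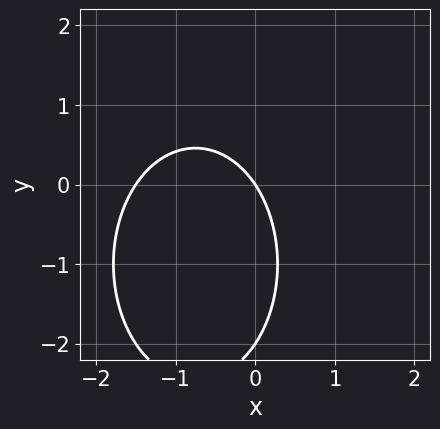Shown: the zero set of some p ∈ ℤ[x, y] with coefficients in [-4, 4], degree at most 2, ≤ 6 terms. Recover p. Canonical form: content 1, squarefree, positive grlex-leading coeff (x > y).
2*x^2 + y^2 + 3*x + 2*y

deg p = 2. No degree-1 curve has this shape.
Observable constraints: it meets the x-axis at x = 0 (among the integer gridlines); among the integer gridlines, it crosses the y-axis at y ∈ {-2, 0}.
Solving for integer coefficients yields p as stated.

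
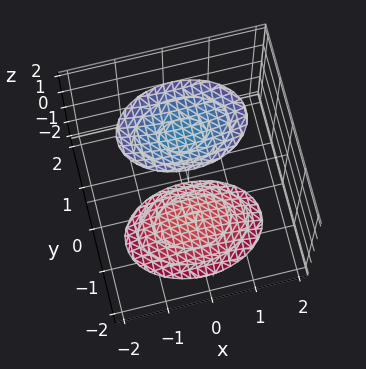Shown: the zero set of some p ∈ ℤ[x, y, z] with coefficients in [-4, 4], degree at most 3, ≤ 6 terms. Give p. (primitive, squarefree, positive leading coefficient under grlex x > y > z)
(a) There are 2 components.
(b) Degree: the shape is more complex than any degree-1 surface, so deg p = 2.
(c) Reading off the gridlines: the surface avoids every integer y-axis point in the box; the surface avoids every integer x-axis point in the box.
(d) Together with the visible shape, these determine p as stated.

x^2 + 2*y^2 - y*z - z^2 + 3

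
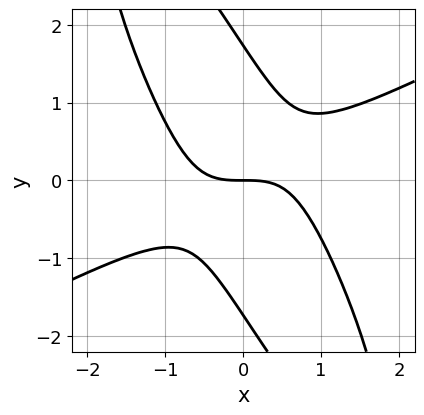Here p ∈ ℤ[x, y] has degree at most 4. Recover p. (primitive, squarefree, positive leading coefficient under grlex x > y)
2*x^3 - 2*x^2*y - 3*x*y^2 - y^3 + 3*y

1. Degree: a generic line meets the curve in up to 3 points, so deg p = 3.
2. Against the integer gridlines: it meets the y-axis at y = 0 (among the integer gridlines); it meets the x-axis at x = 0 (among the integer gridlines).
3. Together with the visible shape, these determine p as stated.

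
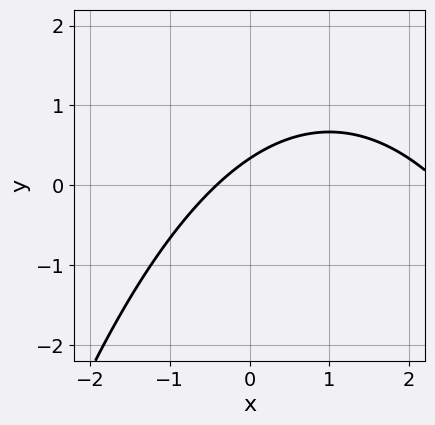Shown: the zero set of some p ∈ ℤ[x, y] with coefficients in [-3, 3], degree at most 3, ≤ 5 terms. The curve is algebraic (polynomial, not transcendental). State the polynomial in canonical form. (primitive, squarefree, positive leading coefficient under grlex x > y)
Degree: a generic line meets the curve in up to 2 points, so deg p = 2.
The integer polynomial consistent with all of this is the stated p.

x^2 - 2*x + 3*y - 1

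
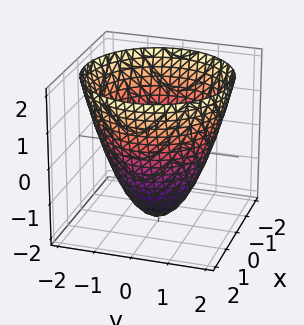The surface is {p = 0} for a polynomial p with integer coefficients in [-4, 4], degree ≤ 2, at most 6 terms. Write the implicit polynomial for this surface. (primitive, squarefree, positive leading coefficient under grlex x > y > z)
x^2 + y^2 - z - 2

Degree: the shape is more complex than any degree-1 surface, so deg p = 2.
Symmetries: the z-axis is an axis of rotation, so x and y enter only as x² + y².
Against the integer gridlines: it crosses the z-axis at the gridline z = -2; a circular section at z = 1 has radius between 1 and 2.
Assembling these constraints gives the stated polynomial.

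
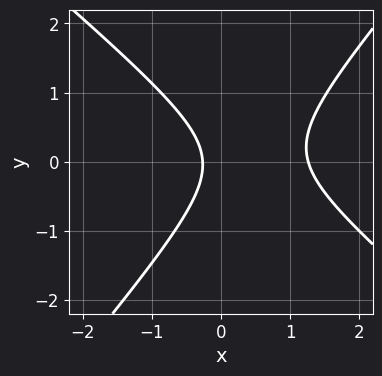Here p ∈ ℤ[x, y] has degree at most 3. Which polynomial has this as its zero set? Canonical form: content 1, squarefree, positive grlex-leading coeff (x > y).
First, degree: no degree-1 curve has this shape, so deg p = 2.
Next, reading off the gridlines: it misses every integer gridline on the y-axis.
Finally, fitting integer coefficients to these (and the overall shape) gives p.

3*x^2 + x*y - 3*y^2 - 3*x - 1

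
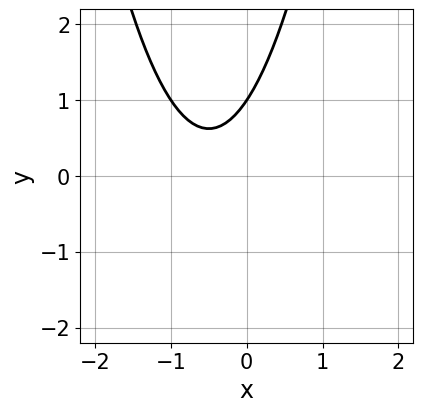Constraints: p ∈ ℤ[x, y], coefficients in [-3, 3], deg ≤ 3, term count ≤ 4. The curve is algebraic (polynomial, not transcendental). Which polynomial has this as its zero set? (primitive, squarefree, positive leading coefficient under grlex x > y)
(a) deg p = 2.
(b) From the axis intercepts and sections: no x-intercept at any integer in the box; it crosses the y-axis at the gridline y = 1.
(c) Putting this together gives p.

3*x^2 + 3*x - 2*y + 2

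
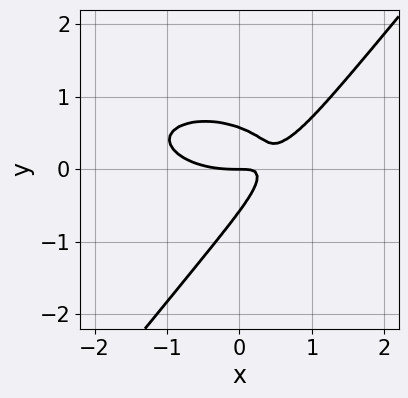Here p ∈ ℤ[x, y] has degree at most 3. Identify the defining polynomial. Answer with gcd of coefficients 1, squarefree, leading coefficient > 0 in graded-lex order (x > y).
x^3 + 3*x*y^2 - 3*y^3 - 3*x*y + y

1. Degree: no degree-2 curve has this shape, so deg p = 3.
2. From the visible intercepts: it crosses the y-axis at the gridline y = 0; one x-axis crossing is at x = 0.
3. Fitting integer coefficients to these (and the overall shape) gives p.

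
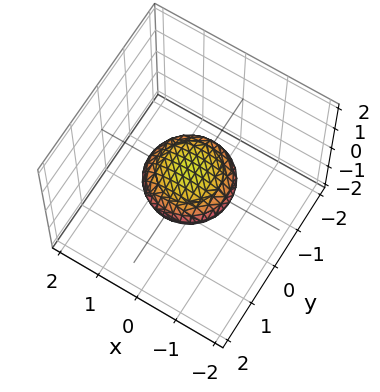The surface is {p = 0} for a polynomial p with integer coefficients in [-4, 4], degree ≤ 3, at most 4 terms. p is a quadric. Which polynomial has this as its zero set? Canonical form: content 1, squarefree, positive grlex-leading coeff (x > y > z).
(a) Degree: bounded and convex; a quadric, so deg p = 2.
(b) Symmetries: mirror symmetry z ↦ −z ⇒ only even powers of z; the z-axis is an axis of rotation, so x and y enter only as x² + y².
(c) Reading off the gridlines: a circular section at z = 0 has radius exactly 1; the y-axis gridline crossings are at y ∈ {-1, 1}; among the integer gridlines, it crosses the x-axis at x ∈ {-1, 1}.
(d) Assembling these constraints gives the stated polynomial.

x^2 + y^2 + 3*z^2 - 1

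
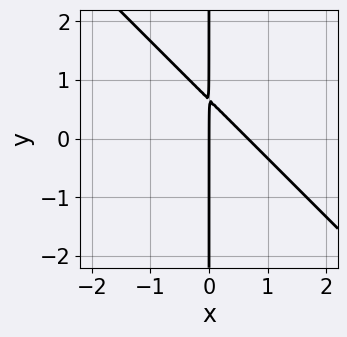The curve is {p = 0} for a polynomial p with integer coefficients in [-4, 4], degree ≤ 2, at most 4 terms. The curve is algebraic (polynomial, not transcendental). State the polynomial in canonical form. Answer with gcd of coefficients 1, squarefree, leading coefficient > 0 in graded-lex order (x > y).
1. Degree: the shape is more complex than any degree-1 curve, so deg p = 2.
2. Checking where it meets the axes: it meets the x-axis at x = 0 (among the integer gridlines); the visible y-axis segment lies entirely on the curve.
3. Fitting integer coefficients to these (and the overall shape) gives p.

3*x^2 + 3*x*y - 2*x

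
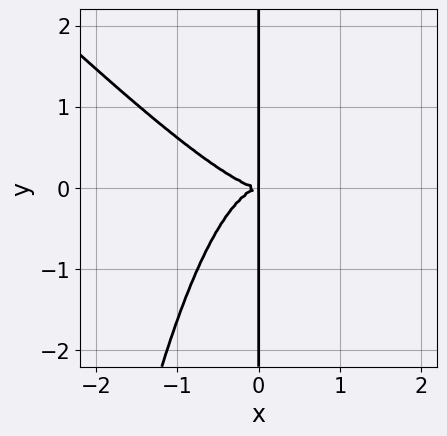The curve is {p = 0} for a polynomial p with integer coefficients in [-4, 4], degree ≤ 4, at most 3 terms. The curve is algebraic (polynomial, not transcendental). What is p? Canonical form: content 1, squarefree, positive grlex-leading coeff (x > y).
x^4 + x^3*y + x*y^2

(a) The degree is 4 — no degree-3 curve has this shape.
(b) Reading off the gridlines: the visible y-axis segment lies entirely on the curve.
(c) These observations pin down the coefficients.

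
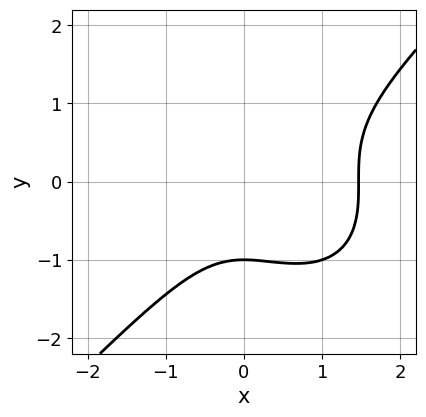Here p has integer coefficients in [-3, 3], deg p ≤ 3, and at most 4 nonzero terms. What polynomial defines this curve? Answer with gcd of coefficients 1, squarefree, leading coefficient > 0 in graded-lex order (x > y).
The degree is 3 — a generic line meets the curve in up to 3 points.
Observable constraints: it crosses the y-axis at the gridline y = -1.
Putting this together gives p.

x^3 - y^3 - x^2 - 1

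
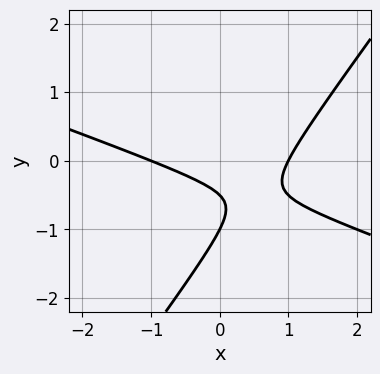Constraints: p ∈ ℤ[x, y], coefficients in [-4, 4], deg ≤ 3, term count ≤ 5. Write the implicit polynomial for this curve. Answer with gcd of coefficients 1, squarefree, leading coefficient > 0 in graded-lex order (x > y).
x^2 + 2*x*y - 2*y^2 - 3*y - 1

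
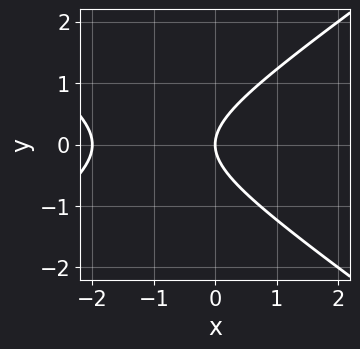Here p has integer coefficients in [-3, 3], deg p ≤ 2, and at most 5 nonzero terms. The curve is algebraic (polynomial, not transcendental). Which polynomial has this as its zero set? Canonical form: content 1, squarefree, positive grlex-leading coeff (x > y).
Degree: a generic line meets the curve in up to 2 points, so deg p = 2.
Symmetries: it's symmetric under y → −y, forcing even powers of y.
From the visible intercepts: the x-axis gridline crossings are at x ∈ {-2, 0}; it crosses the y-axis at the gridline y = 0.
Matching integer coefficients to the picture gives p.

x^2 - 2*y^2 + 2*x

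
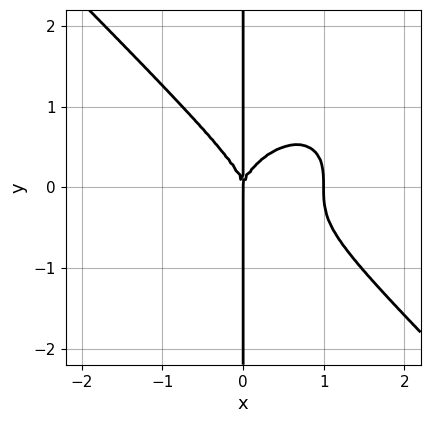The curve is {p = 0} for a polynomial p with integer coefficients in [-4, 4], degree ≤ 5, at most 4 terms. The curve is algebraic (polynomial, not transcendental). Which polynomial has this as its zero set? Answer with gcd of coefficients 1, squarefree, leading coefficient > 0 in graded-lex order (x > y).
x^4 + x*y^3 - x^3

First, deg p = 4.
Then, reading off the gridlines: every point of the y-axis in the box is on the curve; among the integer gridlines, it crosses the x-axis at x ∈ {0, 1}.
Finally, these observations pin down the coefficients.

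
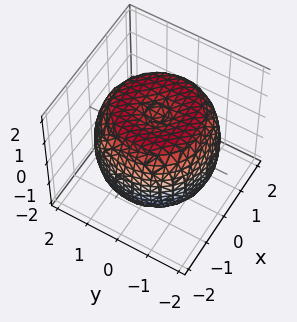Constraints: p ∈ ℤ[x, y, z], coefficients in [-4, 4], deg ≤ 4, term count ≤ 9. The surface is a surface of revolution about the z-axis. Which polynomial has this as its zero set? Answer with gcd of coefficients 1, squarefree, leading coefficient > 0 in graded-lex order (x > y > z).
x^4 + 2*x^2*y^2 + y^4 - 2*x^2 - 2*y^2 + 2*z^2 - 3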